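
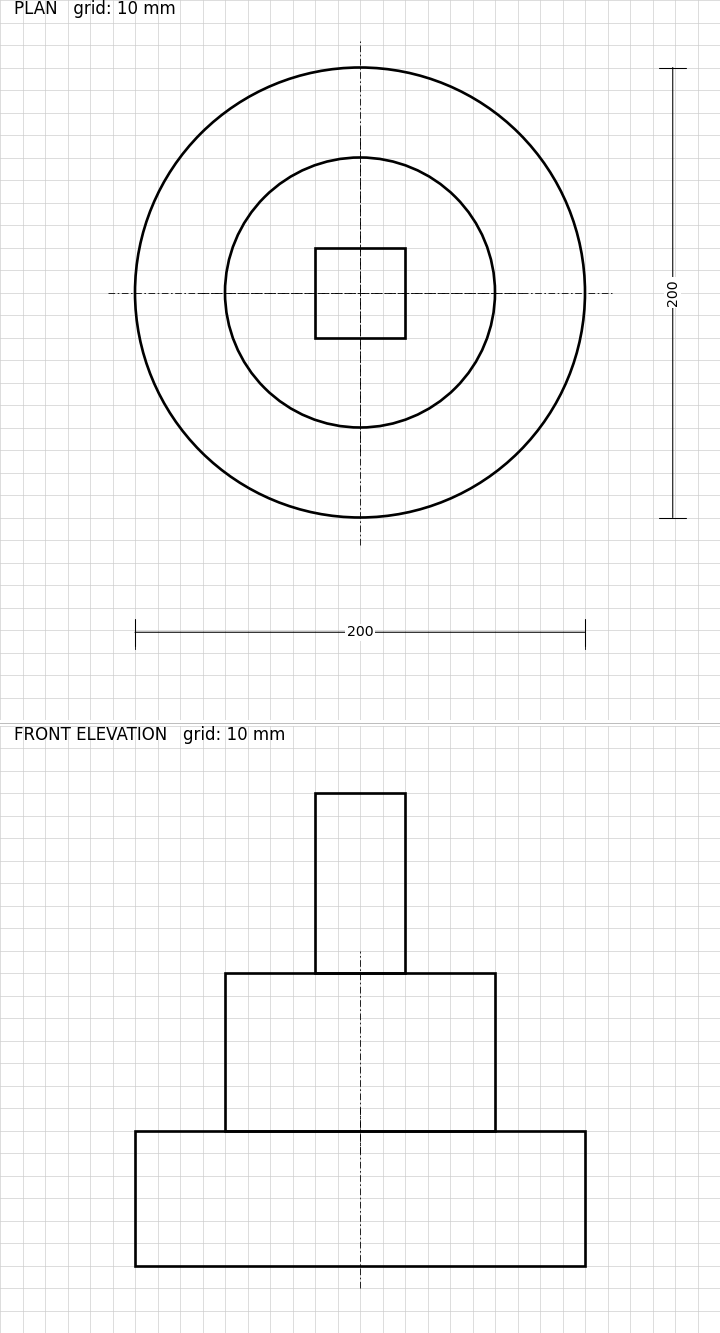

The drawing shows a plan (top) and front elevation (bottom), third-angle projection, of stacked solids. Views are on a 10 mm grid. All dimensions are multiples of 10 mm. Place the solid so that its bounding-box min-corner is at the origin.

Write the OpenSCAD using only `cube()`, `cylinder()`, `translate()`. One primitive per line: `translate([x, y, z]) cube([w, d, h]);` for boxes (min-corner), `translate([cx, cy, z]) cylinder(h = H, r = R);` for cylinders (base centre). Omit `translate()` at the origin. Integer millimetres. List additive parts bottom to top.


translate([100, 100, 0]) cylinder(h = 60, r = 100);
translate([100, 100, 60]) cylinder(h = 70, r = 60);
translate([80, 80, 130]) cube([40, 40, 80]);


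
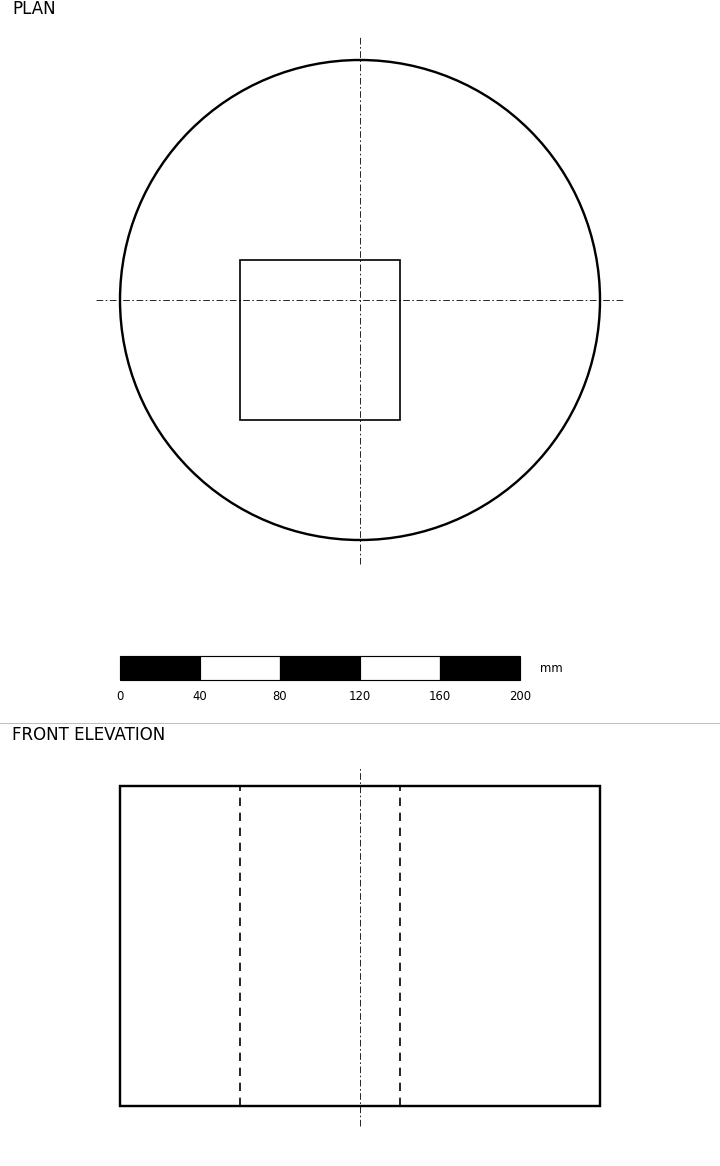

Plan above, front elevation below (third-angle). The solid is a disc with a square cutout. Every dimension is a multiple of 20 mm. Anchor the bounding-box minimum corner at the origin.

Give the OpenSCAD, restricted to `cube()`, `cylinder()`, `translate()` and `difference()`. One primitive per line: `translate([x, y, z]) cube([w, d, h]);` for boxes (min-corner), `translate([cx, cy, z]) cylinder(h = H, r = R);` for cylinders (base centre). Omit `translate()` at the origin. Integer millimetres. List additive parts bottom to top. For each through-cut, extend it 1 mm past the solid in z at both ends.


difference() {
  translate([120, 120, 0]) cylinder(h = 160, r = 120);
  translate([60, 60, -1]) cube([80, 80, 162]);
}


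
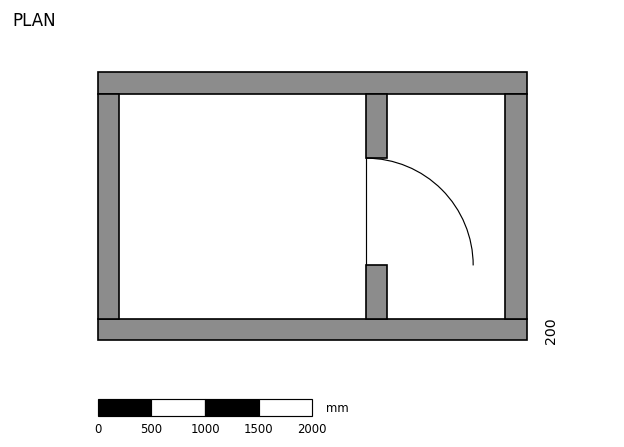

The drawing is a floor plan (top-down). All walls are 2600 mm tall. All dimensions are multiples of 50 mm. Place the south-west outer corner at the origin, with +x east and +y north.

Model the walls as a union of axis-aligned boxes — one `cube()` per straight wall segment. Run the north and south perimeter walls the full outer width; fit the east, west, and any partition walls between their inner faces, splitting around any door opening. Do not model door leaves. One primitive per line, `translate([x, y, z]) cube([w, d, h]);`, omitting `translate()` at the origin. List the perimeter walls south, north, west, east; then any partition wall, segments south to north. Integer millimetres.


cube([4000, 200, 2600]);
translate([0, 2300, 0]) cube([4000, 200, 2600]);
translate([0, 200, 0]) cube([200, 2100, 2600]);
translate([3800, 200, 0]) cube([200, 2100, 2600]);
translate([2500, 200, 0]) cube([200, 500, 2600]);
translate([2500, 1700, 0]) cube([200, 600, 2600]);


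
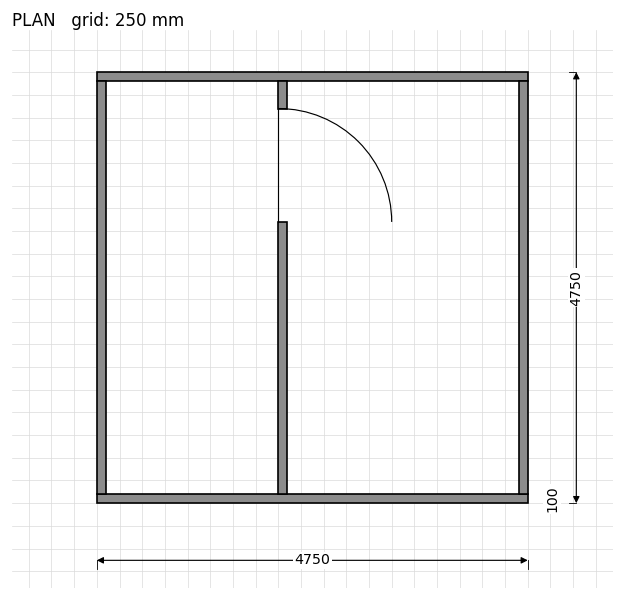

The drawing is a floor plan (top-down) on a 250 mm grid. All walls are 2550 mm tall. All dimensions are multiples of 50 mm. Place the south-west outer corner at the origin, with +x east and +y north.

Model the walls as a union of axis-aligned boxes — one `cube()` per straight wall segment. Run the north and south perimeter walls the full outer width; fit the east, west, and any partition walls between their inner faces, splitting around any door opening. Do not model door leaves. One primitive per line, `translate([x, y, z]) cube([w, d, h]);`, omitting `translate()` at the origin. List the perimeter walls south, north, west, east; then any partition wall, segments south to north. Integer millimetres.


cube([4750, 100, 2550]);
translate([0, 4650, 0]) cube([4750, 100, 2550]);
translate([0, 100, 0]) cube([100, 4550, 2550]);
translate([4650, 100, 0]) cube([100, 4550, 2550]);
translate([2000, 100, 0]) cube([100, 3000, 2550]);
translate([2000, 4350, 0]) cube([100, 300, 2550]);


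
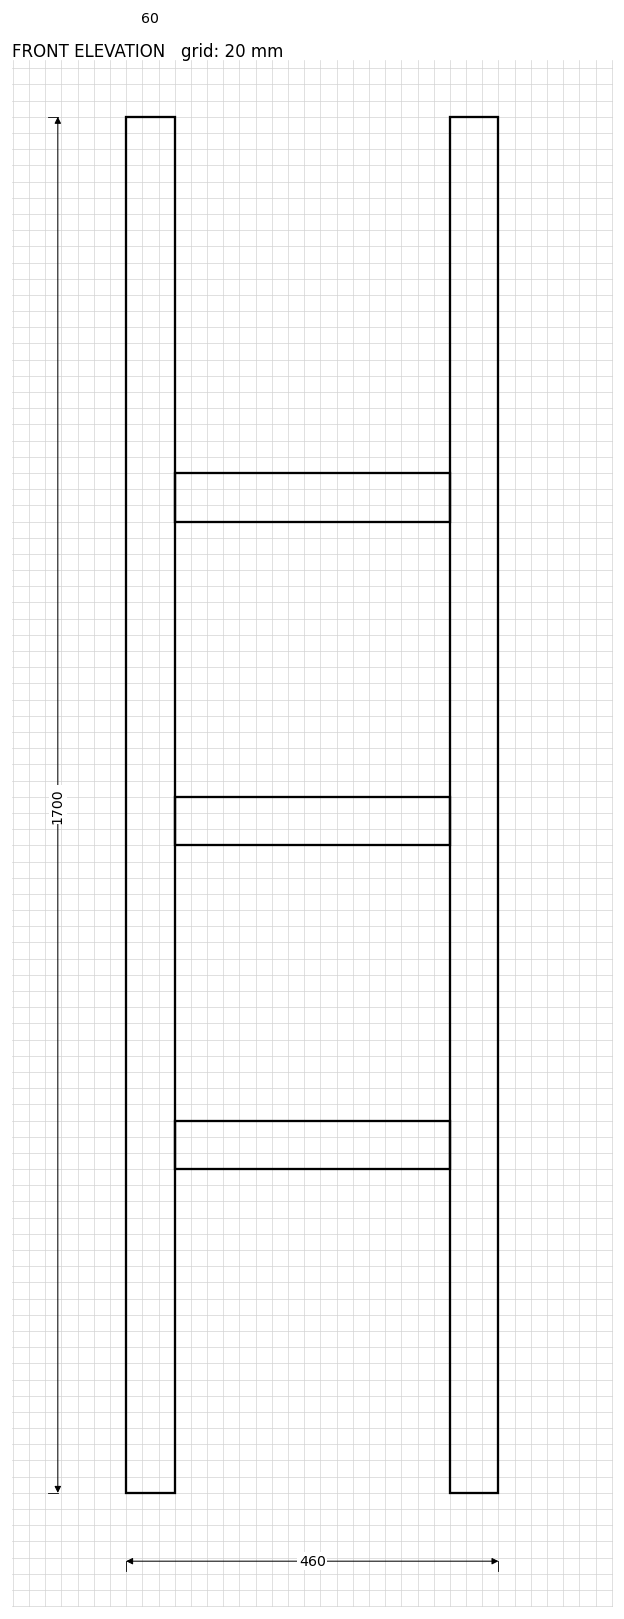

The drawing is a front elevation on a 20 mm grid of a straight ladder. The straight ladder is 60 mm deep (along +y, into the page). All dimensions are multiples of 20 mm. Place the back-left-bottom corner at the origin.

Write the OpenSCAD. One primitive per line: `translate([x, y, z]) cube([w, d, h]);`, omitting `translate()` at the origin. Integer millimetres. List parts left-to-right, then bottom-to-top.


cube([60, 60, 1700]);
translate([60, 0, 400]) cube([340, 60, 60]);
translate([60, 0, 800]) cube([340, 60, 60]);
translate([60, 0, 1200]) cube([340, 60, 60]);
translate([400, 0, 0]) cube([60, 60, 1700]);


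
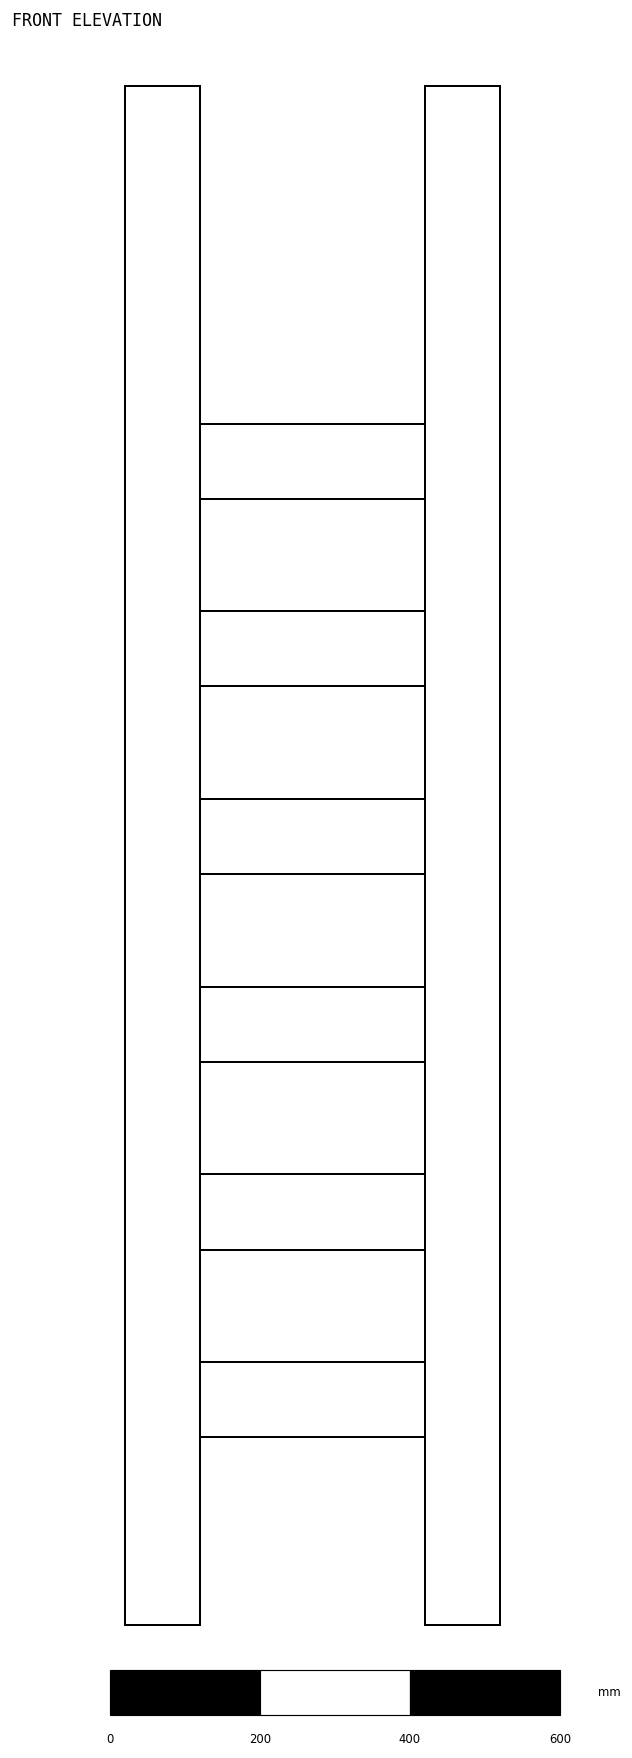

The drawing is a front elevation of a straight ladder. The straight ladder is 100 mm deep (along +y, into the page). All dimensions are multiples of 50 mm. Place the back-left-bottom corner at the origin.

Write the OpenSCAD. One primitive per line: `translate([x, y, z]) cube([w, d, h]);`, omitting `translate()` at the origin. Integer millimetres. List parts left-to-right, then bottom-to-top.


cube([100, 100, 2050]);
translate([100, 0, 250]) cube([300, 100, 100]);
translate([100, 0, 500]) cube([300, 100, 100]);
translate([100, 0, 750]) cube([300, 100, 100]);
translate([100, 0, 1000]) cube([300, 100, 100]);
translate([100, 0, 1250]) cube([300, 100, 100]);
translate([100, 0, 1500]) cube([300, 100, 100]);
translate([400, 0, 0]) cube([100, 100, 2050]);


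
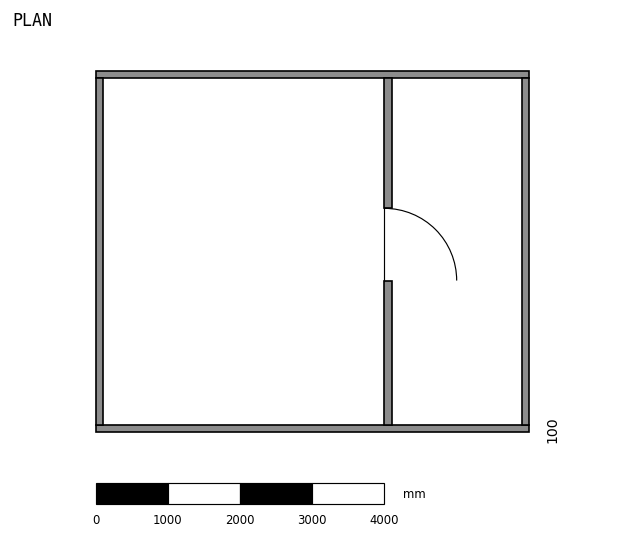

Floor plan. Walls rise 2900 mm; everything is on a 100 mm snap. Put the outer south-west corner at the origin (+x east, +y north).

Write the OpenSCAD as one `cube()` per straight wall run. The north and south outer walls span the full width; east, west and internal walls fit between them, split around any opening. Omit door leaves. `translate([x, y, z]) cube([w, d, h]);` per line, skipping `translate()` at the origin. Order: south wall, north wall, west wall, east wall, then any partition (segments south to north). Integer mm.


cube([6000, 100, 2900]);
translate([0, 4900, 0]) cube([6000, 100, 2900]);
translate([0, 100, 0]) cube([100, 4800, 2900]);
translate([5900, 100, 0]) cube([100, 4800, 2900]);
translate([4000, 100, 0]) cube([100, 2000, 2900]);
translate([4000, 3100, 0]) cube([100, 1800, 2900]);


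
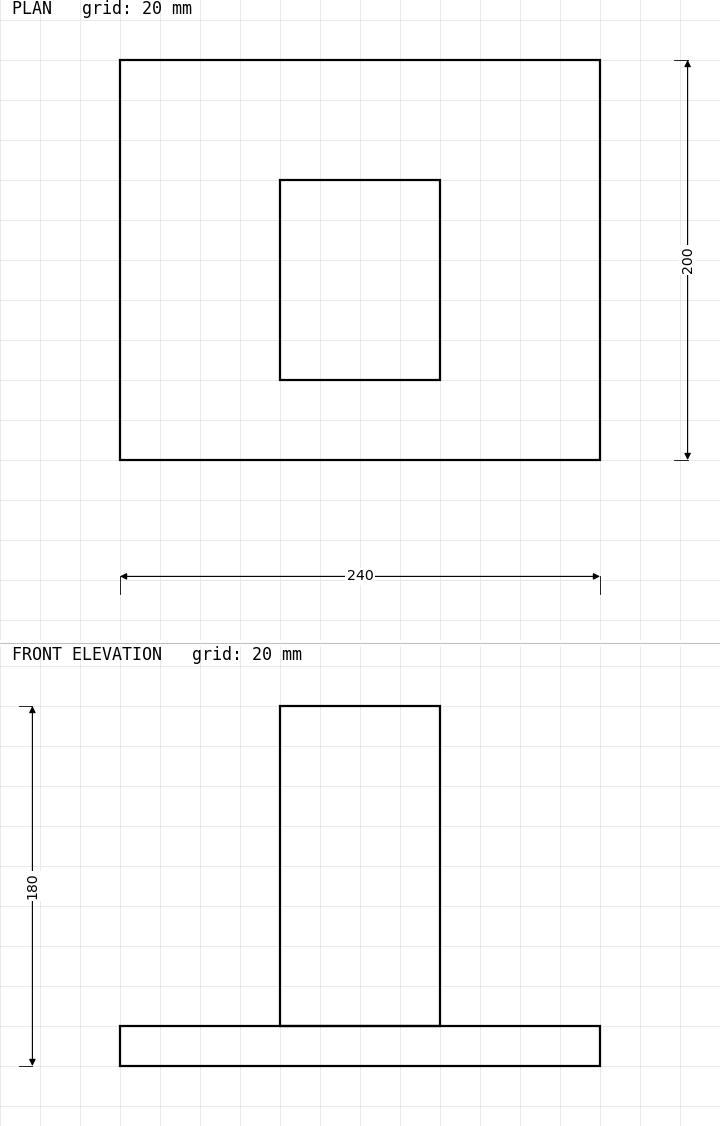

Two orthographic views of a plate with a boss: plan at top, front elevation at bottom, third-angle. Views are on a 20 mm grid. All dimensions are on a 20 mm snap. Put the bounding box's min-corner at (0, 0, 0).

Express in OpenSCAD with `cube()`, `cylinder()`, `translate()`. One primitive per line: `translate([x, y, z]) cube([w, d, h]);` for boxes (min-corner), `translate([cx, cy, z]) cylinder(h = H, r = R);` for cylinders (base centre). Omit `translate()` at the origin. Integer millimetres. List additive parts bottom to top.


cube([240, 200, 20]);
translate([80, 40, 20]) cube([80, 100, 160]);


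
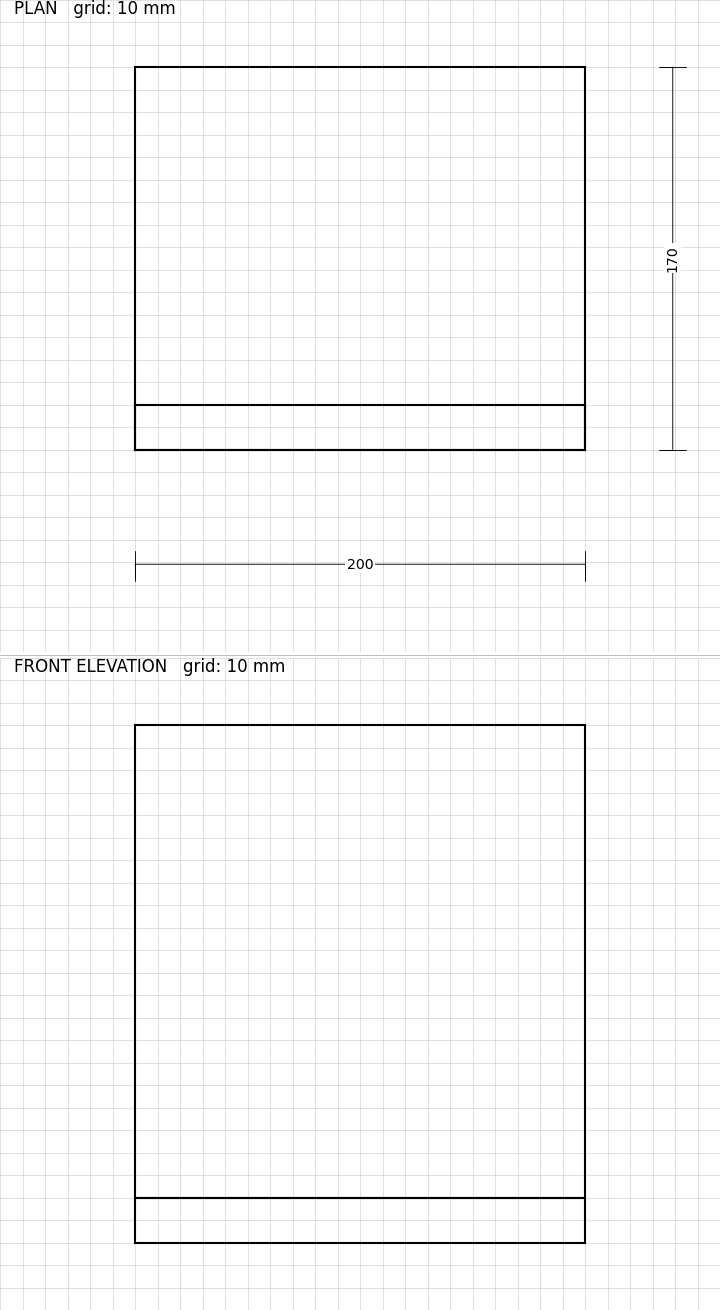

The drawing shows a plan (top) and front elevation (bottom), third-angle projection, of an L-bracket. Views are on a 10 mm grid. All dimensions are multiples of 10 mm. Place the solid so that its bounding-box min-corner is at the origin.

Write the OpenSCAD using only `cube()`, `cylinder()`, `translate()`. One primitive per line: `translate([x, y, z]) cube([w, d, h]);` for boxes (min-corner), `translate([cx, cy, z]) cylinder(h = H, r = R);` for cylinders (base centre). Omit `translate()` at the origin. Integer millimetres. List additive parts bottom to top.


cube([200, 170, 20]);
translate([0, 0, 20]) cube([200, 20, 210]);


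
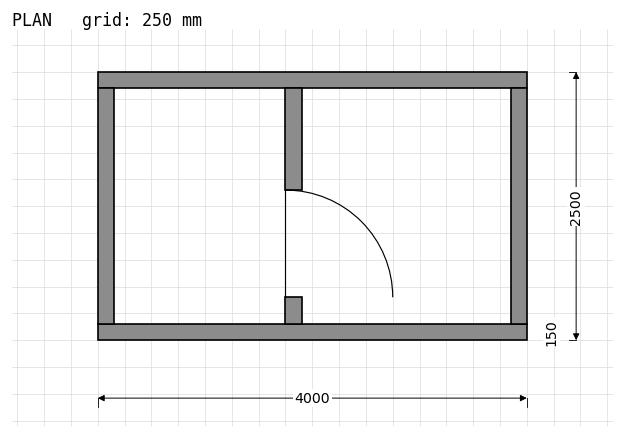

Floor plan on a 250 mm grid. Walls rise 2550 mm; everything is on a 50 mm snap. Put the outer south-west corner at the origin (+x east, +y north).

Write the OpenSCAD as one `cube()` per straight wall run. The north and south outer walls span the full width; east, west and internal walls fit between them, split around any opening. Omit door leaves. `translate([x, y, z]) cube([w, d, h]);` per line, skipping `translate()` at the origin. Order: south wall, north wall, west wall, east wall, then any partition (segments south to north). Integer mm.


cube([4000, 150, 2550]);
translate([0, 2350, 0]) cube([4000, 150, 2550]);
translate([0, 150, 0]) cube([150, 2200, 2550]);
translate([3850, 150, 0]) cube([150, 2200, 2550]);
translate([1750, 150, 0]) cube([150, 250, 2550]);
translate([1750, 1400, 0]) cube([150, 950, 2550]);


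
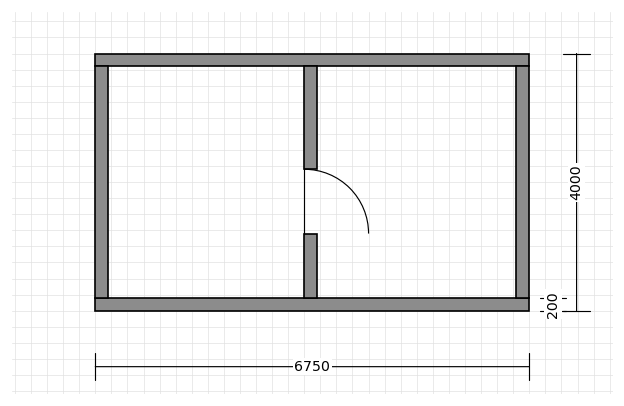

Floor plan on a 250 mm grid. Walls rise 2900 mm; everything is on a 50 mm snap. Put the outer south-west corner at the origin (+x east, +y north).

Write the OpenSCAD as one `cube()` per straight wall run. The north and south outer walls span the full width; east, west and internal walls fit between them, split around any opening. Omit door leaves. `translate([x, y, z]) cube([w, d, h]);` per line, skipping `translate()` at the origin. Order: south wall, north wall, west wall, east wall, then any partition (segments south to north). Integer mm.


cube([6750, 200, 2900]);
translate([0, 3800, 0]) cube([6750, 200, 2900]);
translate([0, 200, 0]) cube([200, 3600, 2900]);
translate([6550, 200, 0]) cube([200, 3600, 2900]);
translate([3250, 200, 0]) cube([200, 1000, 2900]);
translate([3250, 2200, 0]) cube([200, 1600, 2900]);


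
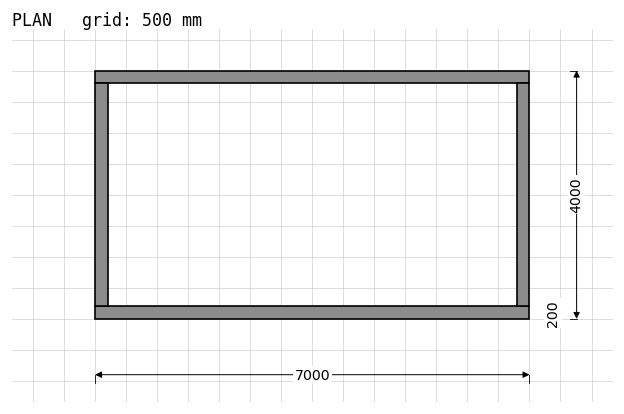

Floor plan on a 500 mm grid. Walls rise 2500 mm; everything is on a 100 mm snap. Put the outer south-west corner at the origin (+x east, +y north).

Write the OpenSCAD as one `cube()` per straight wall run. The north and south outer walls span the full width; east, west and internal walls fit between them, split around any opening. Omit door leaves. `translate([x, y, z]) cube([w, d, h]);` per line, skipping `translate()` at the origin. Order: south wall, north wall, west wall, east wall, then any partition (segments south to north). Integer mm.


cube([7000, 200, 2500]);
translate([0, 3800, 0]) cube([7000, 200, 2500]);
translate([0, 200, 0]) cube([200, 3600, 2500]);
translate([6800, 200, 0]) cube([200, 3600, 2500]);


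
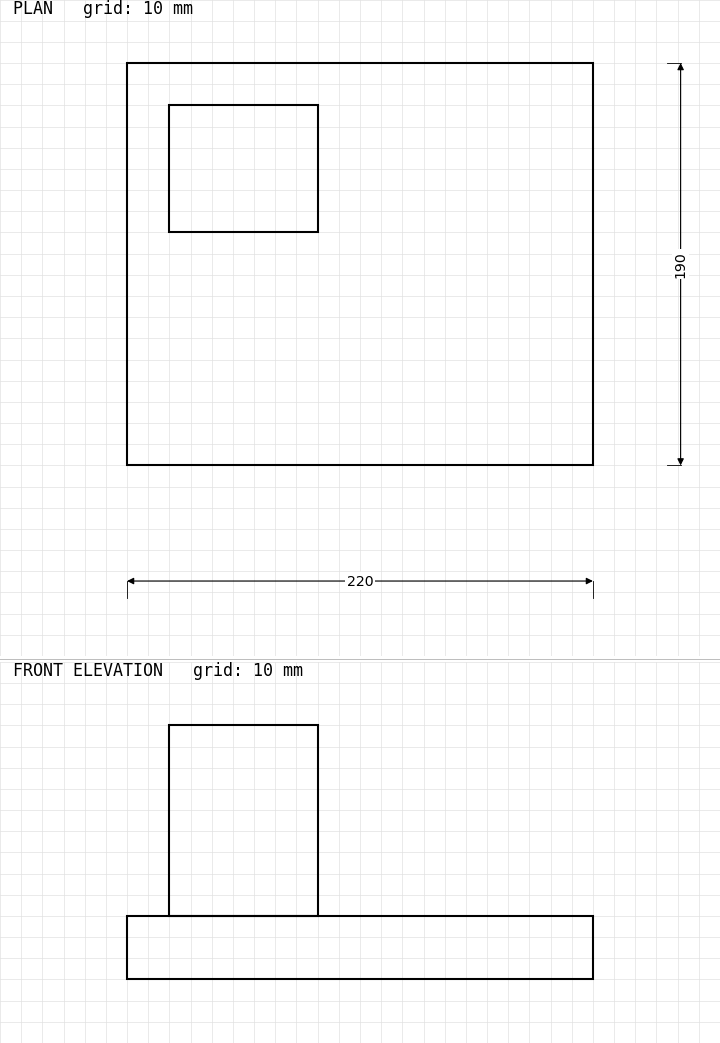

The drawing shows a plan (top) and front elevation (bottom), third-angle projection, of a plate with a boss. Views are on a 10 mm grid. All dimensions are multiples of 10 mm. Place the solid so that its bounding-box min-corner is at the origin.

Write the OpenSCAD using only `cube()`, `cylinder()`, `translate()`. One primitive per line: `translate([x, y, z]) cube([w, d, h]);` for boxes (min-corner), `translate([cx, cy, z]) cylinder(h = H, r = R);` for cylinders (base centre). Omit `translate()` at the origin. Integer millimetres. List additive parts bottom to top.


cube([220, 190, 30]);
translate([20, 110, 30]) cube([70, 60, 90]);


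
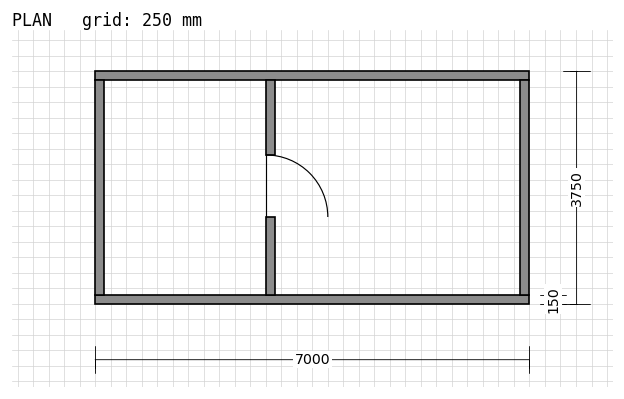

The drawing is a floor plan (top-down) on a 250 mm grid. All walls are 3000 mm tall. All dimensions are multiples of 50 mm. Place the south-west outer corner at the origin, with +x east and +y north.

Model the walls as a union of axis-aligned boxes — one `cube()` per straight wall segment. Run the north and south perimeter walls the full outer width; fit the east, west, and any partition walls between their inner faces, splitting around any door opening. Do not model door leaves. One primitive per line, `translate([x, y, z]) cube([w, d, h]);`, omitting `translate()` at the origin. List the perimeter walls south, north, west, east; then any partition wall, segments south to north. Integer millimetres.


cube([7000, 150, 3000]);
translate([0, 3600, 0]) cube([7000, 150, 3000]);
translate([0, 150, 0]) cube([150, 3450, 3000]);
translate([6850, 150, 0]) cube([150, 3450, 3000]);
translate([2750, 150, 0]) cube([150, 1250, 3000]);
translate([2750, 2400, 0]) cube([150, 1200, 3000]);


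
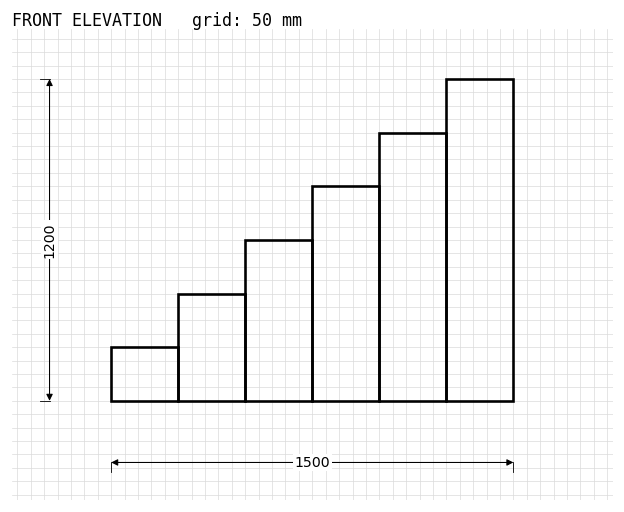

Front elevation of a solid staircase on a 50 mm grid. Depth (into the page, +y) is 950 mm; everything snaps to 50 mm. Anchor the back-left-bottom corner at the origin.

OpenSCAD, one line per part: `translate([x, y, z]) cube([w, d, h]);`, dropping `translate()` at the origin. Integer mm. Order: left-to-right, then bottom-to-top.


cube([250, 950, 200]);
translate([250, 0, 0]) cube([250, 950, 400]);
translate([500, 0, 0]) cube([250, 950, 600]);
translate([750, 0, 0]) cube([250, 950, 800]);
translate([1000, 0, 0]) cube([250, 950, 1000]);
translate([1250, 0, 0]) cube([250, 950, 1200]);


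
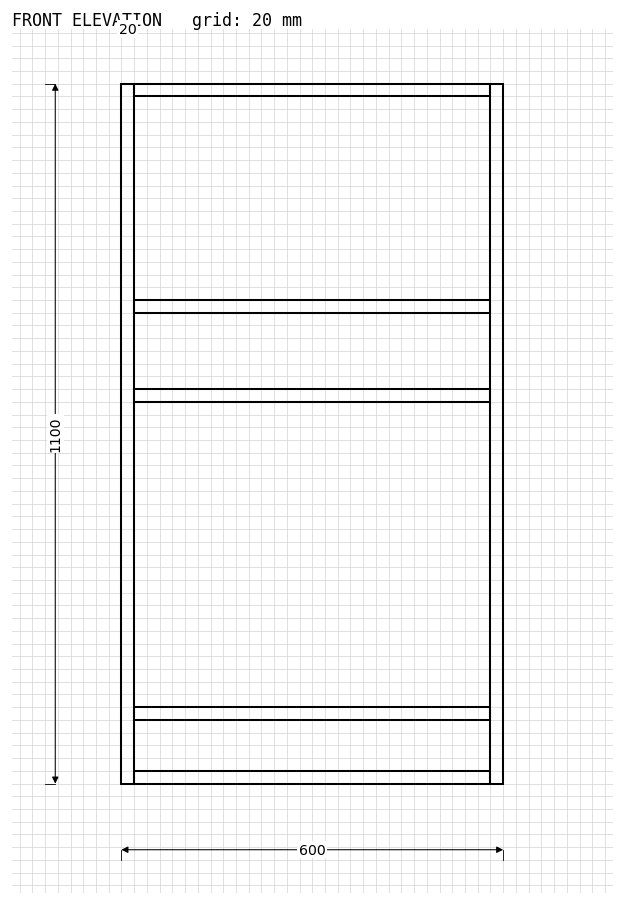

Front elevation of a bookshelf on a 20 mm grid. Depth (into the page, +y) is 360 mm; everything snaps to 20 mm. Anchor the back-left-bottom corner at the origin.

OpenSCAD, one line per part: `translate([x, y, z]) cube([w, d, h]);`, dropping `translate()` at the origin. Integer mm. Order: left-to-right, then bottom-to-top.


cube([20, 360, 1100]);
translate([20, 0, 0]) cube([560, 360, 20]);
translate([20, 0, 100]) cube([560, 360, 20]);
translate([20, 0, 600]) cube([560, 360, 20]);
translate([20, 0, 740]) cube([560, 360, 20]);
translate([20, 0, 1080]) cube([560, 360, 20]);
translate([580, 0, 0]) cube([20, 360, 1100]);


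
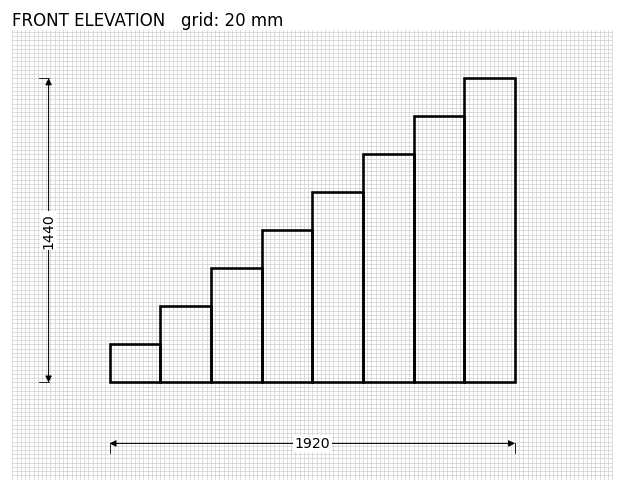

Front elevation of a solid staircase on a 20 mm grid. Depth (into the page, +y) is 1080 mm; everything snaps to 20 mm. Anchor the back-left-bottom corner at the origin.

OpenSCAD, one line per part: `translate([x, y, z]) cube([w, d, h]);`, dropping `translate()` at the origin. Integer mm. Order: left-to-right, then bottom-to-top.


cube([240, 1080, 180]);
translate([240, 0, 0]) cube([240, 1080, 360]);
translate([480, 0, 0]) cube([240, 1080, 540]);
translate([720, 0, 0]) cube([240, 1080, 720]);
translate([960, 0, 0]) cube([240, 1080, 900]);
translate([1200, 0, 0]) cube([240, 1080, 1080]);
translate([1440, 0, 0]) cube([240, 1080, 1260]);
translate([1680, 0, 0]) cube([240, 1080, 1440]);


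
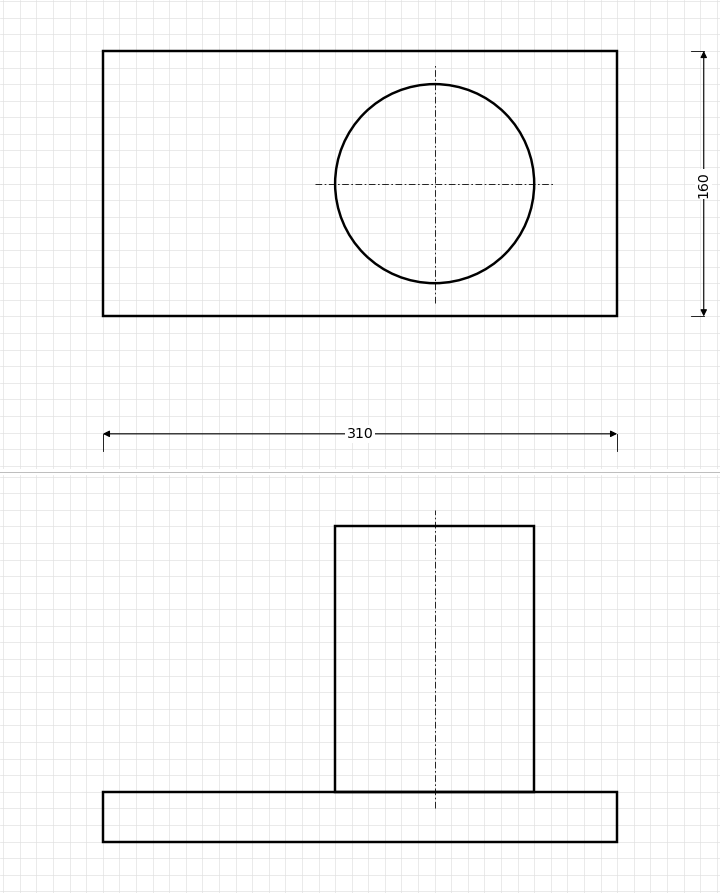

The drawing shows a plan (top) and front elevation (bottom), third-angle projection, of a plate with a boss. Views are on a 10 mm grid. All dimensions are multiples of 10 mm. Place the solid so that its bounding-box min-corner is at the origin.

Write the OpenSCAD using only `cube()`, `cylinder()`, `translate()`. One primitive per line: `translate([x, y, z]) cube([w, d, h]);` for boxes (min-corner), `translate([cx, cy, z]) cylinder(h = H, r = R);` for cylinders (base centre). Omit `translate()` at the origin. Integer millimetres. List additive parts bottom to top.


cube([310, 160, 30]);
translate([200, 80, 30]) cylinder(h = 160, r = 60);


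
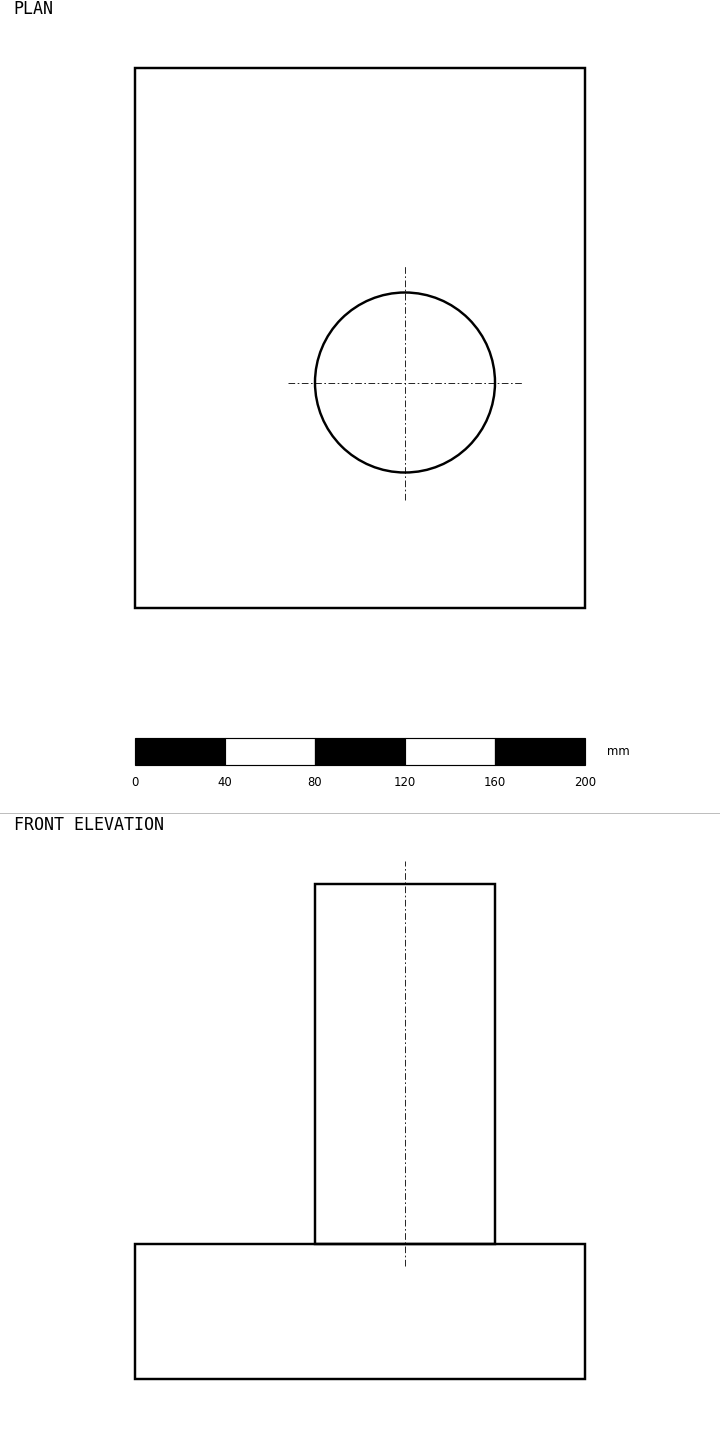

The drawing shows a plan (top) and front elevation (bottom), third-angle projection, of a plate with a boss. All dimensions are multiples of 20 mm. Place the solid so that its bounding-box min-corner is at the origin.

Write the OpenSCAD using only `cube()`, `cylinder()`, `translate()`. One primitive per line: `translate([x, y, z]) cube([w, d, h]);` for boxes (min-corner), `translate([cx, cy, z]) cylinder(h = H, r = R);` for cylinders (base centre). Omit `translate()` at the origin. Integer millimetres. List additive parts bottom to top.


cube([200, 240, 60]);
translate([120, 100, 60]) cylinder(h = 160, r = 40);


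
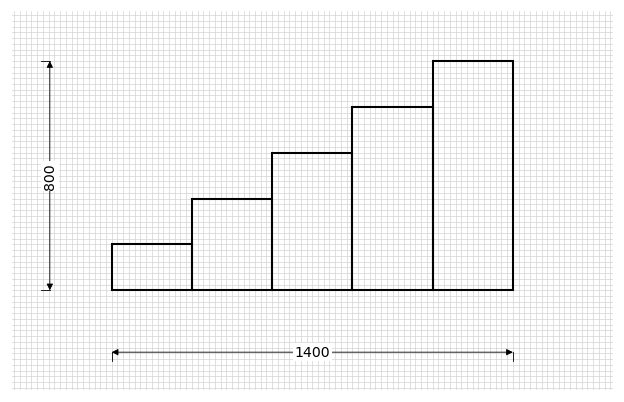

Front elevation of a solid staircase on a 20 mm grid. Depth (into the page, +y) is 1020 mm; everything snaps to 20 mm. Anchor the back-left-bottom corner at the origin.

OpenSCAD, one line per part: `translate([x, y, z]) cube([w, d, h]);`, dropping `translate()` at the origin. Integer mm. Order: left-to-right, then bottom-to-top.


cube([280, 1020, 160]);
translate([280, 0, 0]) cube([280, 1020, 320]);
translate([560, 0, 0]) cube([280, 1020, 480]);
translate([840, 0, 0]) cube([280, 1020, 640]);
translate([1120, 0, 0]) cube([280, 1020, 800]);


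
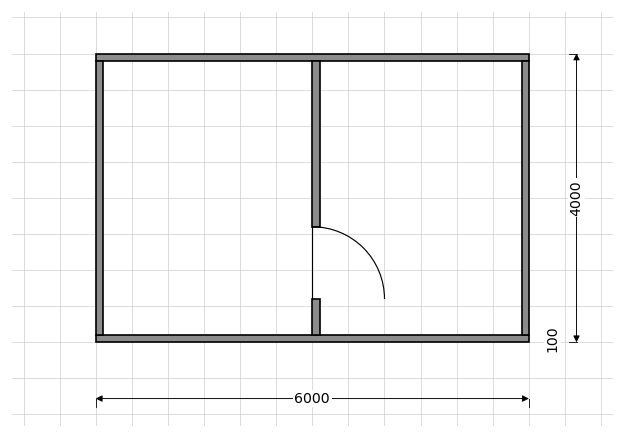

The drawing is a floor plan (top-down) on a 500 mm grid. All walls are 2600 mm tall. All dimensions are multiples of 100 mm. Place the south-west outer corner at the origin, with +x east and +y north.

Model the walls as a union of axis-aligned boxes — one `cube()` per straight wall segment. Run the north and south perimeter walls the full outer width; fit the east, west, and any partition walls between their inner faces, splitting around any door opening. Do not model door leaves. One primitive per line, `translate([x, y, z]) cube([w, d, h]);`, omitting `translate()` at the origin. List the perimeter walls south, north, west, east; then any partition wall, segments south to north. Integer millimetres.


cube([6000, 100, 2600]);
translate([0, 3900, 0]) cube([6000, 100, 2600]);
translate([0, 100, 0]) cube([100, 3800, 2600]);
translate([5900, 100, 0]) cube([100, 3800, 2600]);
translate([3000, 100, 0]) cube([100, 500, 2600]);
translate([3000, 1600, 0]) cube([100, 2300, 2600]);


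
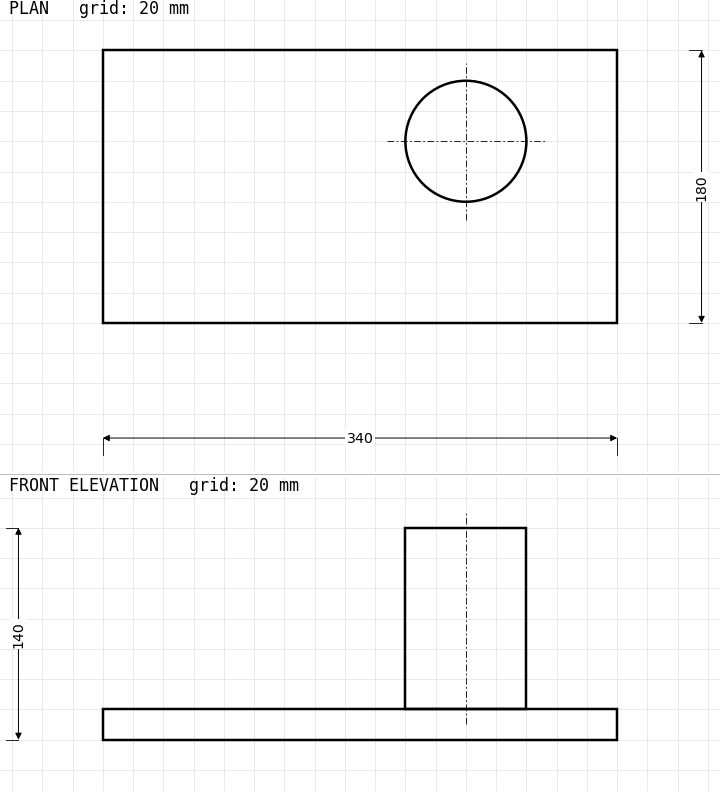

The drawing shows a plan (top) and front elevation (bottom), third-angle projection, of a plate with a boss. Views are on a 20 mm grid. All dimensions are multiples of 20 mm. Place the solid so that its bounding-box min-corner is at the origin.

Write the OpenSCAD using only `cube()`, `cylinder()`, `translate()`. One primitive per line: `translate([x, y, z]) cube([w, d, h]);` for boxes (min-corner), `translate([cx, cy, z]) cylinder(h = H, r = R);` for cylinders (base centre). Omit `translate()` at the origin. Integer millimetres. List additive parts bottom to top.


cube([340, 180, 20]);
translate([240, 120, 20]) cylinder(h = 120, r = 40);


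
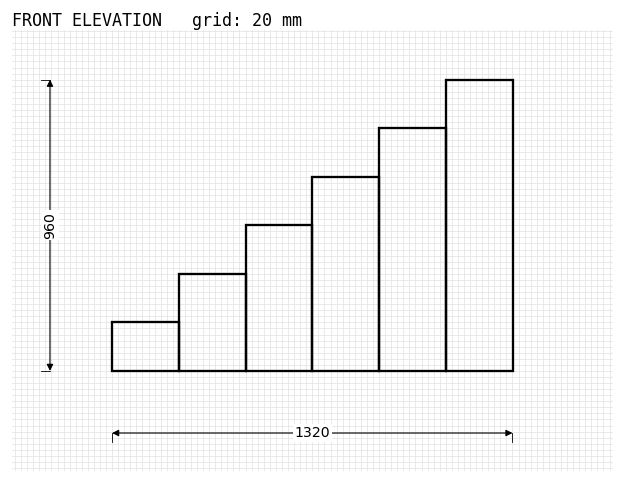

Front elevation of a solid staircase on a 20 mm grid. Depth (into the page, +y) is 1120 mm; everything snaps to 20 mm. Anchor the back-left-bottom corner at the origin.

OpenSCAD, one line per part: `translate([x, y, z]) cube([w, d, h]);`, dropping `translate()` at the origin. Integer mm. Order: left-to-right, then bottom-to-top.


cube([220, 1120, 160]);
translate([220, 0, 0]) cube([220, 1120, 320]);
translate([440, 0, 0]) cube([220, 1120, 480]);
translate([660, 0, 0]) cube([220, 1120, 640]);
translate([880, 0, 0]) cube([220, 1120, 800]);
translate([1100, 0, 0]) cube([220, 1120, 960]);


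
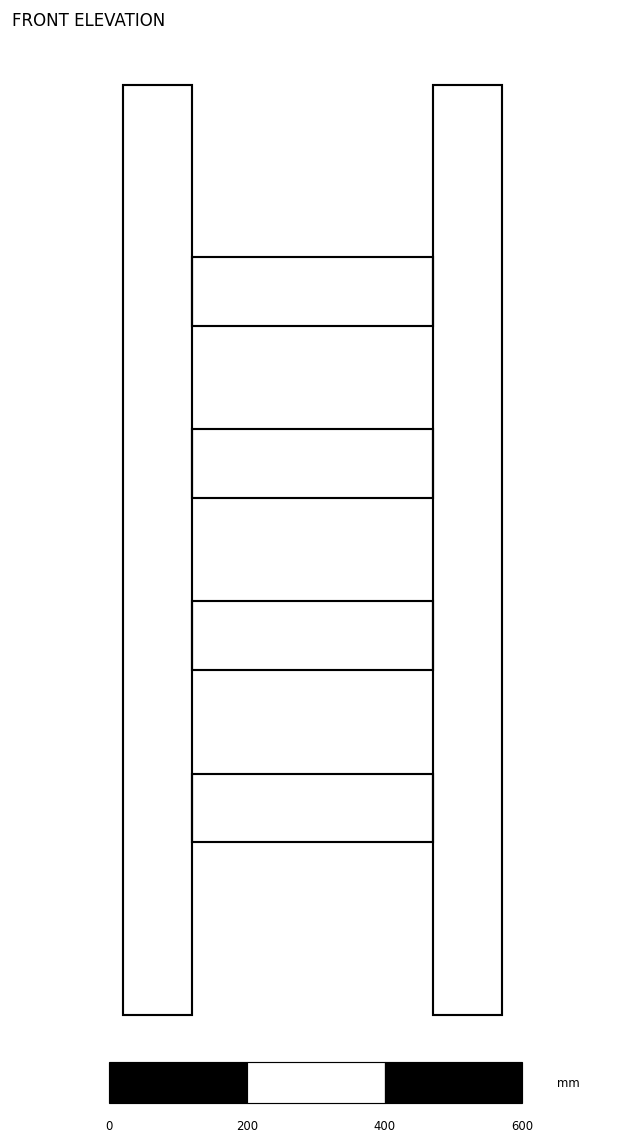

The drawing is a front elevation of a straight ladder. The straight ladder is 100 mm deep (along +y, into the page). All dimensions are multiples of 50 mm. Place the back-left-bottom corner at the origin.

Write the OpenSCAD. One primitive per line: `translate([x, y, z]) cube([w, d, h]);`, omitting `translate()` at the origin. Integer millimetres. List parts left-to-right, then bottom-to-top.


cube([100, 100, 1350]);
translate([100, 0, 250]) cube([350, 100, 100]);
translate([100, 0, 500]) cube([350, 100, 100]);
translate([100, 0, 750]) cube([350, 100, 100]);
translate([100, 0, 1000]) cube([350, 100, 100]);
translate([450, 0, 0]) cube([100, 100, 1350]);


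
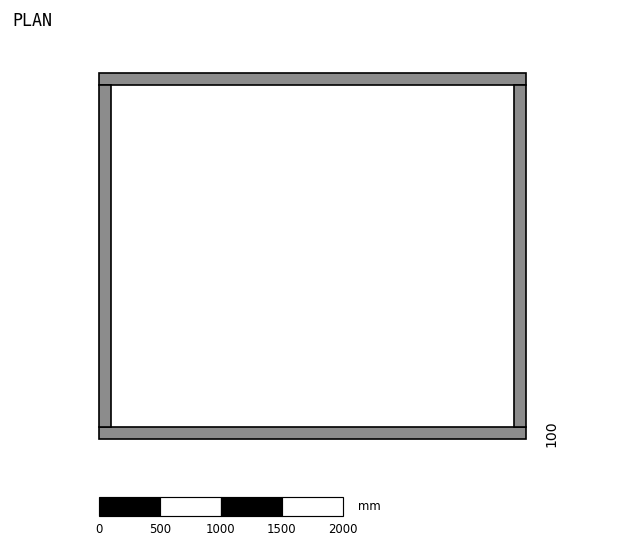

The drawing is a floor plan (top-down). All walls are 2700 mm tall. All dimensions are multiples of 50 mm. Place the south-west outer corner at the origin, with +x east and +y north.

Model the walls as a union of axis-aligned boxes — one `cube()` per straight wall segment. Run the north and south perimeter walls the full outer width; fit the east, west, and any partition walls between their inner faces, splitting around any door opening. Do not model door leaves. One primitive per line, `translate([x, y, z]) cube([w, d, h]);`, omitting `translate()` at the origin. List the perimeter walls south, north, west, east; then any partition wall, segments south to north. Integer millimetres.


cube([3500, 100, 2700]);
translate([0, 2900, 0]) cube([3500, 100, 2700]);
translate([0, 100, 0]) cube([100, 2800, 2700]);
translate([3400, 100, 0]) cube([100, 2800, 2700]);


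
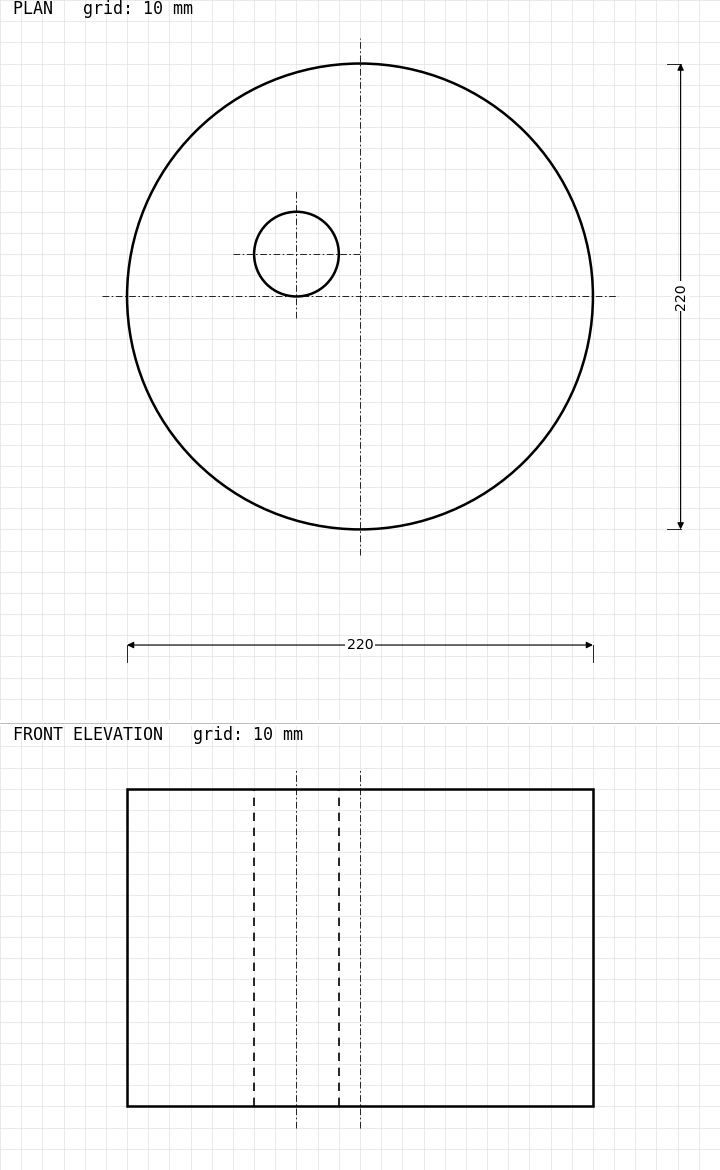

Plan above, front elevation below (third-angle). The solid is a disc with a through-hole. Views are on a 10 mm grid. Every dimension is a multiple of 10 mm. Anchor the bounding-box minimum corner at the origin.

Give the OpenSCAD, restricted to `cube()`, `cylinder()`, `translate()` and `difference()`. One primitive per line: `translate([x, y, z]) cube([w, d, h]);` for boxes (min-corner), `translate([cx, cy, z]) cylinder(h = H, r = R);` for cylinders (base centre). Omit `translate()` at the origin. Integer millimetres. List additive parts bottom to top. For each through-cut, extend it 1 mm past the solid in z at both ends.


difference() {
  translate([110, 110, 0]) cylinder(h = 150, r = 110);
  translate([80, 130, -1]) cylinder(h = 152, r = 20);
}


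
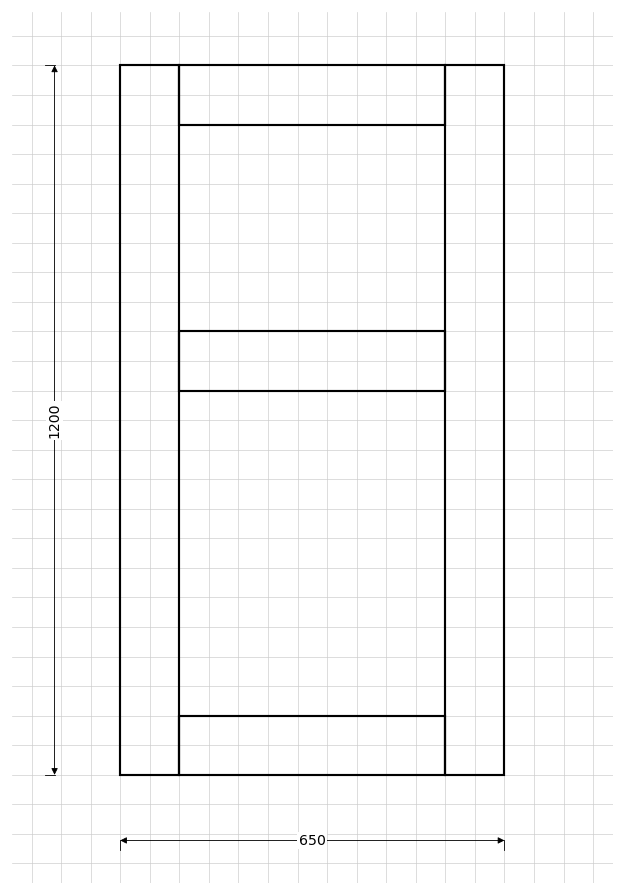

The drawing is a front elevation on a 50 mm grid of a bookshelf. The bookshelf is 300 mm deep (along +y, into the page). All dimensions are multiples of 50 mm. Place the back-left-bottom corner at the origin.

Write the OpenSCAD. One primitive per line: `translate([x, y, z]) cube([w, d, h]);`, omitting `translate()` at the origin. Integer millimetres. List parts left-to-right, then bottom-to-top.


cube([100, 300, 1200]);
translate([100, 0, 0]) cube([450, 300, 100]);
translate([100, 0, 650]) cube([450, 300, 100]);
translate([100, 0, 1100]) cube([450, 300, 100]);
translate([550, 0, 0]) cube([100, 300, 1200]);


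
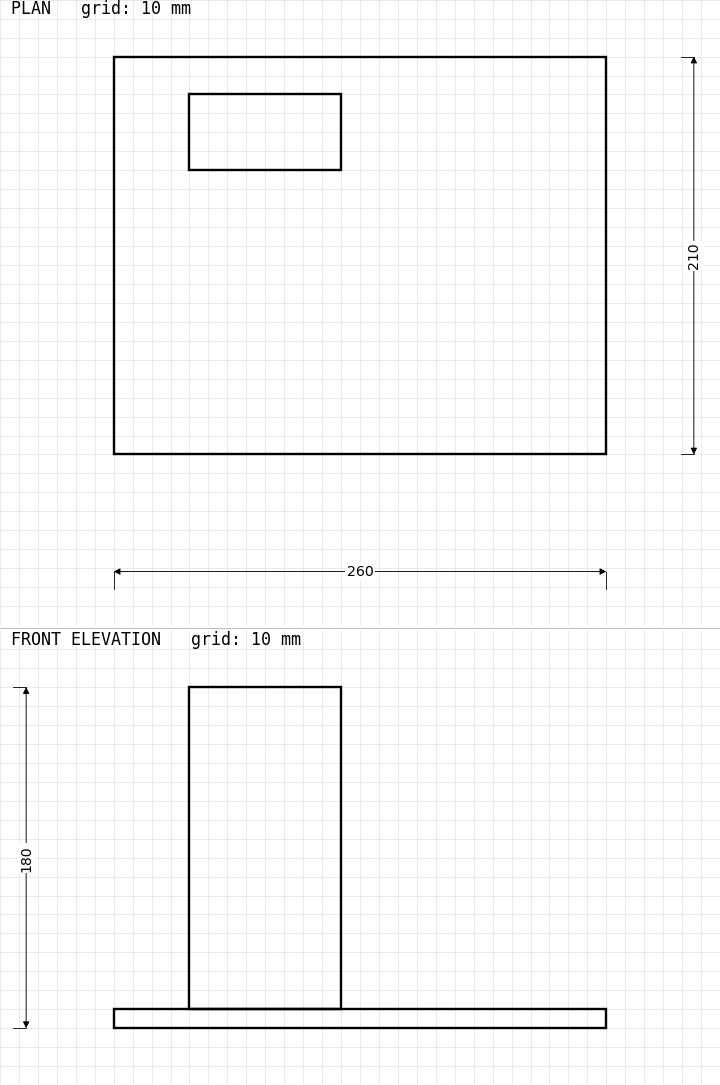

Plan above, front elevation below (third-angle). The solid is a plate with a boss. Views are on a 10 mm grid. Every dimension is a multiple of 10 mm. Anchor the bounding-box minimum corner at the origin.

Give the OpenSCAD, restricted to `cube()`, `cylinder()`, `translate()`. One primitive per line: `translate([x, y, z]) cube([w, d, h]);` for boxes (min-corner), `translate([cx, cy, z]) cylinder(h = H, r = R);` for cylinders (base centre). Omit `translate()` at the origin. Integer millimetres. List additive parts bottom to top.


cube([260, 210, 10]);
translate([40, 150, 10]) cube([80, 40, 170]);


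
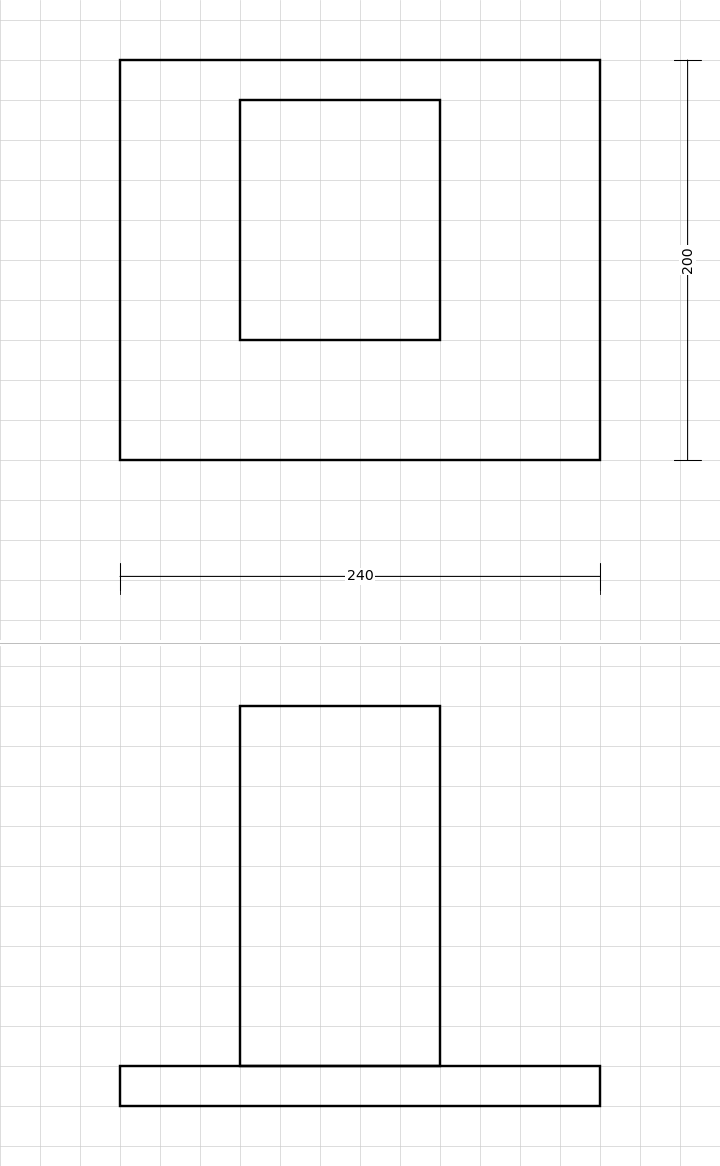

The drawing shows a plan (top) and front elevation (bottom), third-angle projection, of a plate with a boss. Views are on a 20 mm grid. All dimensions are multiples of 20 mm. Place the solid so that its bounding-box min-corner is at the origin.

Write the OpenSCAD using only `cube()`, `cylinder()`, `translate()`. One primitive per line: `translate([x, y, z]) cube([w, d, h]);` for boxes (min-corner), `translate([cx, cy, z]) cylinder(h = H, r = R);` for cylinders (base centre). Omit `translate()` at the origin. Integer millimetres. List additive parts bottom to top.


cube([240, 200, 20]);
translate([60, 60, 20]) cube([100, 120, 180]);


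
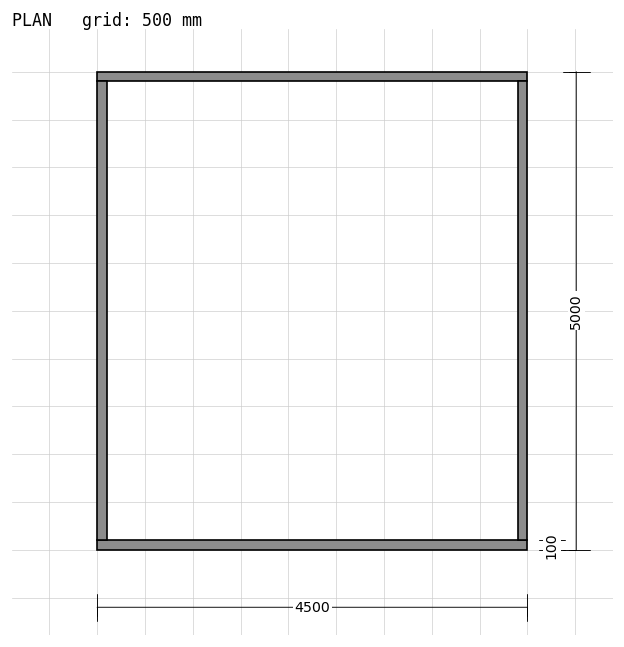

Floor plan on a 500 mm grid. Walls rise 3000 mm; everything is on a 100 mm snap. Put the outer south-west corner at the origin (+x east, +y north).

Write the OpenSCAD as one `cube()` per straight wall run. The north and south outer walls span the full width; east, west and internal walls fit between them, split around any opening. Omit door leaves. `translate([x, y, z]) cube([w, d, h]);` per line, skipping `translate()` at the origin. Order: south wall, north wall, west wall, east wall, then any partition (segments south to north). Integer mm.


cube([4500, 100, 3000]);
translate([0, 4900, 0]) cube([4500, 100, 3000]);
translate([0, 100, 0]) cube([100, 4800, 3000]);
translate([4400, 100, 0]) cube([100, 4800, 3000]);


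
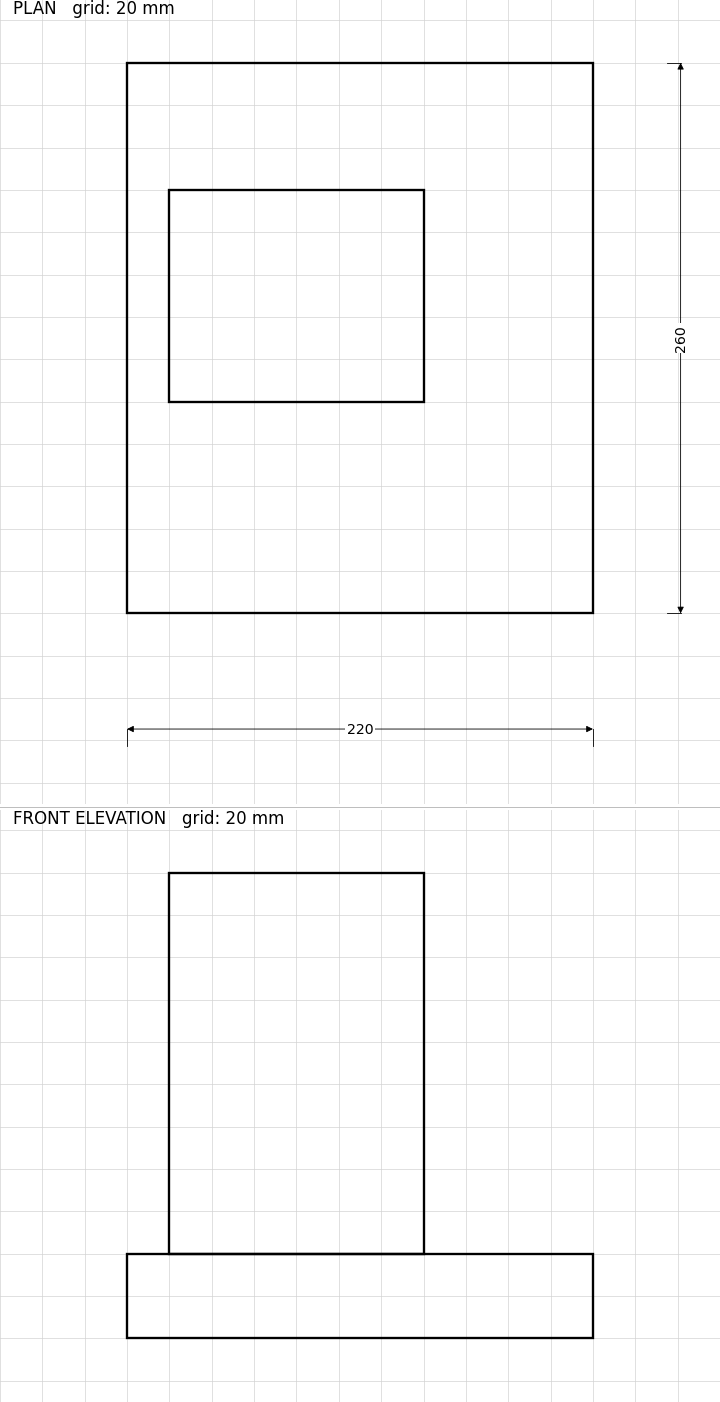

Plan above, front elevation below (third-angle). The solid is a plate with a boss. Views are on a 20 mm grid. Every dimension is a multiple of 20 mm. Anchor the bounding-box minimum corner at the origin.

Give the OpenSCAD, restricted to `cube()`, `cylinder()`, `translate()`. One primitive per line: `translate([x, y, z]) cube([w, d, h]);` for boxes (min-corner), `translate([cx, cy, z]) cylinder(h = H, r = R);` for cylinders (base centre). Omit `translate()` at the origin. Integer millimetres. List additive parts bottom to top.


cube([220, 260, 40]);
translate([20, 100, 40]) cube([120, 100, 180]);


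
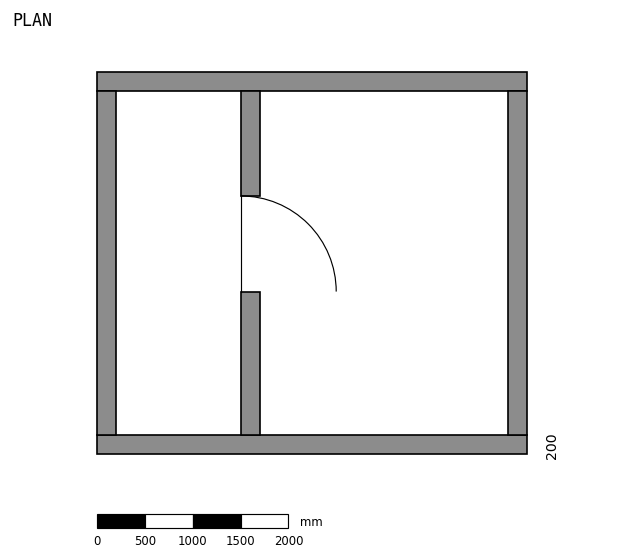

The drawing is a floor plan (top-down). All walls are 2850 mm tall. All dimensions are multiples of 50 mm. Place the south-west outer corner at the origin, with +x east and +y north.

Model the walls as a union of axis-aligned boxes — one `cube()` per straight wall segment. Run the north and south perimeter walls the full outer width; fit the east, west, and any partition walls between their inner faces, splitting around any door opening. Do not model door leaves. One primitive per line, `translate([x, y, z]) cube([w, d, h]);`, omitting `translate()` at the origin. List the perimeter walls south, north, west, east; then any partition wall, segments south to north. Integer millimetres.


cube([4500, 200, 2850]);
translate([0, 3800, 0]) cube([4500, 200, 2850]);
translate([0, 200, 0]) cube([200, 3600, 2850]);
translate([4300, 200, 0]) cube([200, 3600, 2850]);
translate([1500, 200, 0]) cube([200, 1500, 2850]);
translate([1500, 2700, 0]) cube([200, 1100, 2850]);


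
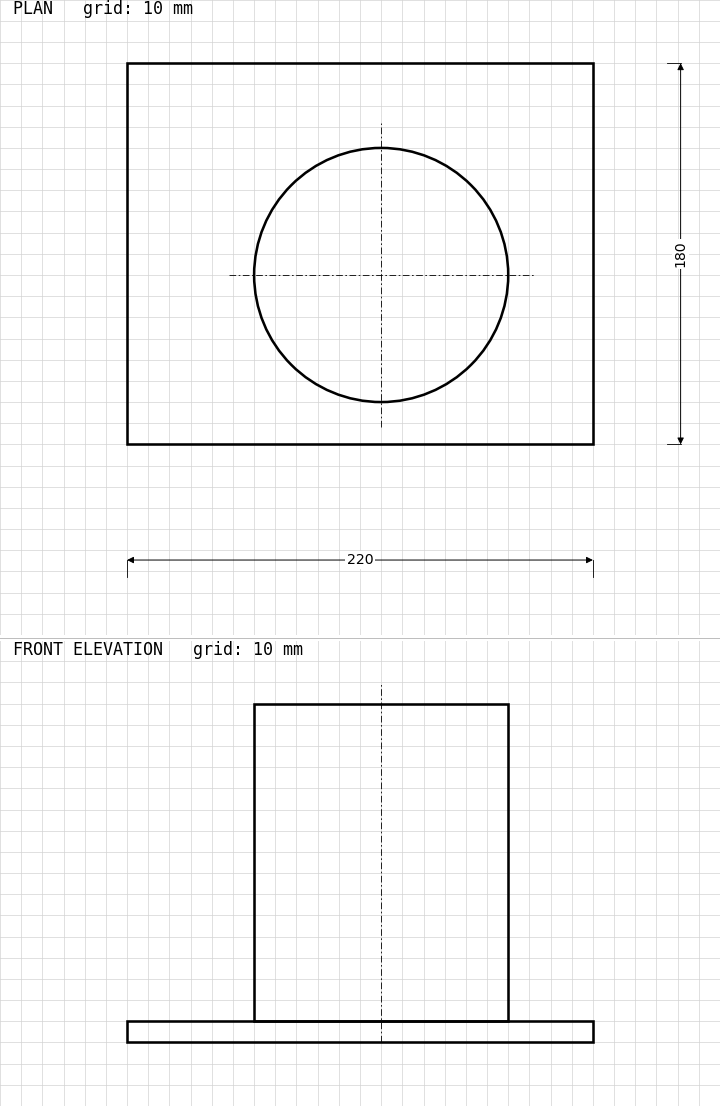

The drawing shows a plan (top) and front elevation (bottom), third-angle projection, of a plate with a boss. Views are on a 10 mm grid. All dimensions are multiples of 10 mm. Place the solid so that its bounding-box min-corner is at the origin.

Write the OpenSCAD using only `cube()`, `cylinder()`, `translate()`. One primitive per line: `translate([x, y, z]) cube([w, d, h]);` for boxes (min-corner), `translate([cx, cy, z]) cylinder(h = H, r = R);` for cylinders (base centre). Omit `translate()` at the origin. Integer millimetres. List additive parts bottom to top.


cube([220, 180, 10]);
translate([120, 80, 10]) cylinder(h = 150, r = 60);


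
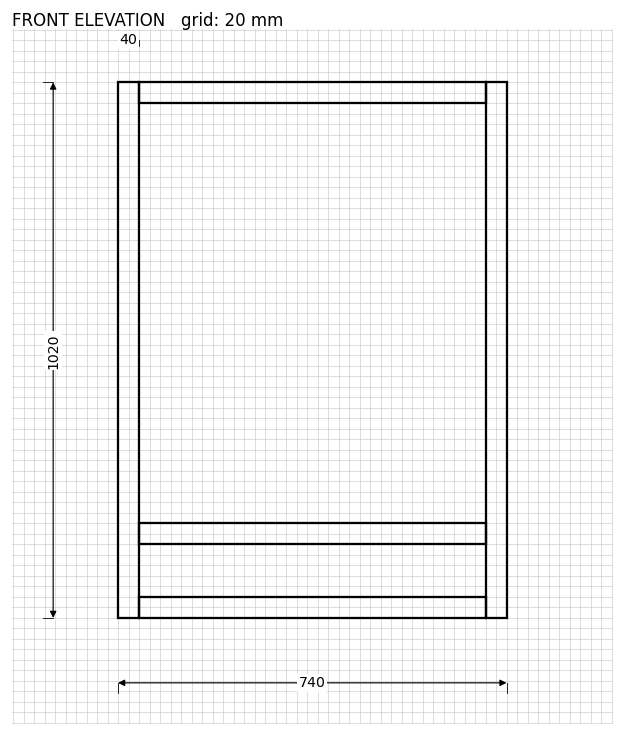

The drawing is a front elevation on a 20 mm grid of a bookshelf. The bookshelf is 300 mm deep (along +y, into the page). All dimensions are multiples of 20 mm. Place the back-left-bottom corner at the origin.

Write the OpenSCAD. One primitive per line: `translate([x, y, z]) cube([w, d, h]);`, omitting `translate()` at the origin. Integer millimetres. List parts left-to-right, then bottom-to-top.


cube([40, 300, 1020]);
translate([40, 0, 0]) cube([660, 300, 40]);
translate([40, 0, 140]) cube([660, 300, 40]);
translate([40, 0, 980]) cube([660, 300, 40]);
translate([700, 0, 0]) cube([40, 300, 1020]);


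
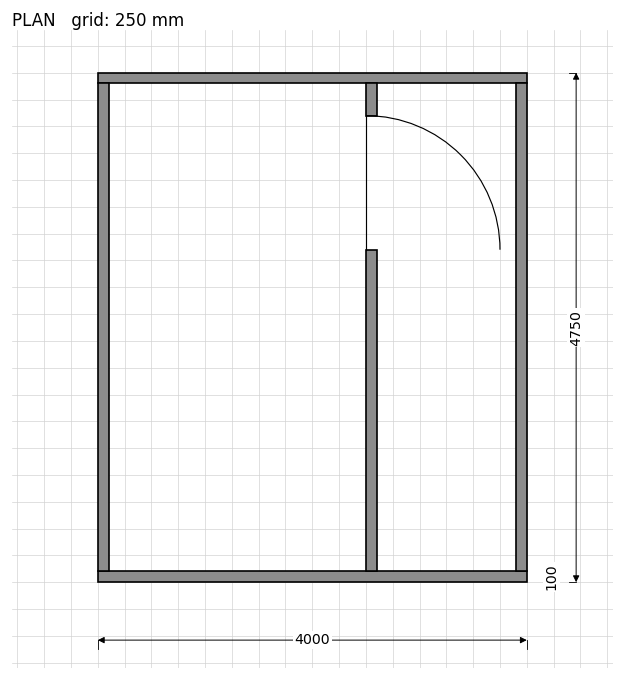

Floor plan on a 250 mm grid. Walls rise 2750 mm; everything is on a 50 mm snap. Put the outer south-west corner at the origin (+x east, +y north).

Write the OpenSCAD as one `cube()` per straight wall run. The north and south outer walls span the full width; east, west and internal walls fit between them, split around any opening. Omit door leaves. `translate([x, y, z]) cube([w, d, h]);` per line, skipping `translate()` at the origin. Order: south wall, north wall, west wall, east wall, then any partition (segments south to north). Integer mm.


cube([4000, 100, 2750]);
translate([0, 4650, 0]) cube([4000, 100, 2750]);
translate([0, 100, 0]) cube([100, 4550, 2750]);
translate([3900, 100, 0]) cube([100, 4550, 2750]);
translate([2500, 100, 0]) cube([100, 3000, 2750]);
translate([2500, 4350, 0]) cube([100, 300, 2750]);


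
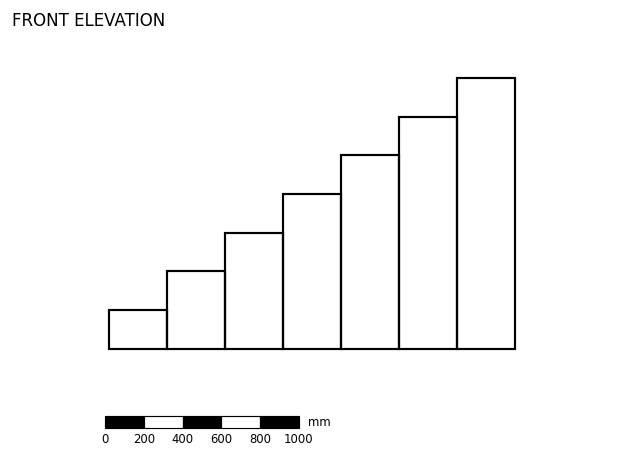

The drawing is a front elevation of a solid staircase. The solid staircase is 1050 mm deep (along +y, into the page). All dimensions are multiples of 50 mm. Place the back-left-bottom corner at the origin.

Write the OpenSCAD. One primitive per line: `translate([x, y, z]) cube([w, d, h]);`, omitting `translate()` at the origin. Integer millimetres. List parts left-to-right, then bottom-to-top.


cube([300, 1050, 200]);
translate([300, 0, 0]) cube([300, 1050, 400]);
translate([600, 0, 0]) cube([300, 1050, 600]);
translate([900, 0, 0]) cube([300, 1050, 800]);
translate([1200, 0, 0]) cube([300, 1050, 1000]);
translate([1500, 0, 0]) cube([300, 1050, 1200]);
translate([1800, 0, 0]) cube([300, 1050, 1400]);


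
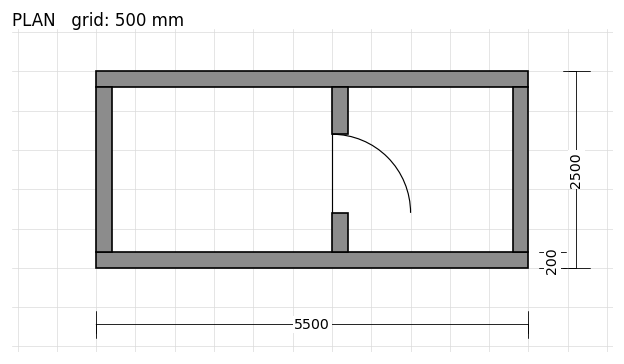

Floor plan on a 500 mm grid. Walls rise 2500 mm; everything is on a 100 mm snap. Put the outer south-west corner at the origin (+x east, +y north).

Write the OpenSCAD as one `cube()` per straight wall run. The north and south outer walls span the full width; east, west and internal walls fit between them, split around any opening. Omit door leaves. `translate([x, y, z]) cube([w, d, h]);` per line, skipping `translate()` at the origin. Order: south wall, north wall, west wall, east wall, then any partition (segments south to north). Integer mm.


cube([5500, 200, 2500]);
translate([0, 2300, 0]) cube([5500, 200, 2500]);
translate([0, 200, 0]) cube([200, 2100, 2500]);
translate([5300, 200, 0]) cube([200, 2100, 2500]);
translate([3000, 200, 0]) cube([200, 500, 2500]);
translate([3000, 1700, 0]) cube([200, 600, 2500]);


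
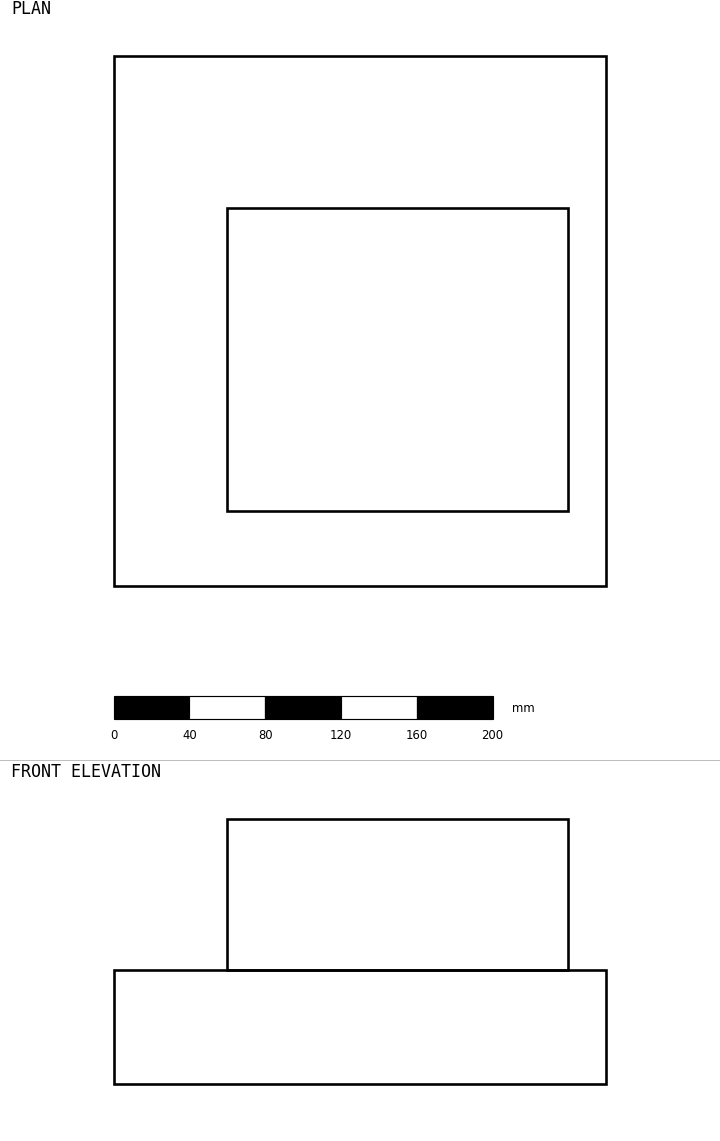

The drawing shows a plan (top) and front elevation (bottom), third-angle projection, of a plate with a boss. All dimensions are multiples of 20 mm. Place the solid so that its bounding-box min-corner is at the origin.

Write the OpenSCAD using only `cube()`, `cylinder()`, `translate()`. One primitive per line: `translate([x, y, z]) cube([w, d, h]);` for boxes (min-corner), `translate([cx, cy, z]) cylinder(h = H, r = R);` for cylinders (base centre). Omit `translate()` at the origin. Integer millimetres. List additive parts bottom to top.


cube([260, 280, 60]);
translate([60, 40, 60]) cube([180, 160, 80]);
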